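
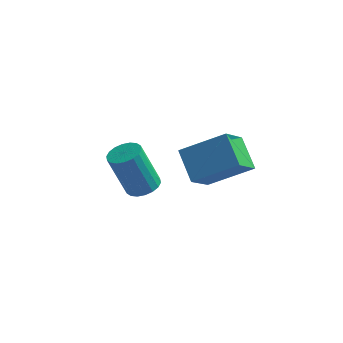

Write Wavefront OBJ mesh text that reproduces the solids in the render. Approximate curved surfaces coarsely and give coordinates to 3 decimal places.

v -1.541 1.452 -0.57
v -1.075 1.037 -0.425
v -1.714 0.913 1.275
v -2.179 1.328 1.13
v -0.958 1.289 -0.363
v -1.596 1.165 1.337
v -0.955 1.573 -0.341
v -1.594 1.449 1.359
v -1.069 1.833 -0.365
v -1.707 1.709 1.335
v -1.276 2.017 -0.429
v -1.915 1.894 1.27
v -1.536 2.09 -0.522
v -2.174 1.966 1.178
v -1.796 2.036 -0.623
v -2.435 1.913 1.076
v -2.006 1.867 -0.715
v -2.645 1.743 0.985
v -2.124 1.615 -0.777
v -2.762 1.491 0.923
v -2.126 1.331 -0.799
v -2.765 1.207 0.901
v -2.013 1.071 -0.775
v -2.651 0.947 0.925
v -1.805 0.886 -0.71
v -2.444 0.763 0.989
v -1.546 0.814 -0.618
v -2.184 0.69 1.082
v -1.285 0.867 -0.516
v -1.924 0.744 1.183
v 0.366 -0.734 3.477
v 1.814 -0.309 4.322
v 0.609 0.331 2.524
v 2.057 0.757 3.369
v 1.043 -1.557 2.731
v 2.491 -1.131 3.576
v 1.286 -0.491 1.778
v 2.734 -0.066 2.623
f 2 1 5
f 2 5 3
f 3 5 6
f 3 6 4
f 5 1 7
f 5 7 6
f 6 7 8
f 6 8 4
f 7 1 9
f 7 9 8
f 8 9 10
f 8 10 4
f 9 1 11
f 9 11 10
f 10 11 12
f 10 12 4
f 11 1 13
f 11 13 12
f 12 13 14
f 12 14 4
f 13 1 15
f 13 15 14
f 14 15 16
f 14 16 4
f 15 1 17
f 15 17 16
f 16 17 18
f 16 18 4
f 17 1 19
f 17 19 18
f 18 19 20
f 18 20 4
f 19 1 21
f 19 21 20
f 20 21 22
f 20 22 4
f 21 1 23
f 21 23 22
f 22 23 24
f 22 24 4
f 23 1 25
f 23 25 24
f 24 25 26
f 24 26 4
f 25 1 27
f 25 27 26
f 26 27 28
f 26 28 4
f 27 1 29
f 27 29 28
f 28 29 30
f 28 30 4
f 29 1 2
f 29 2 30
f 30 2 3
f 30 3 4
f 32 34 31
f 35 32 31
f 31 34 33
f 33 35 31
f 32 38 34
f 36 32 35
f 36 38 32
f 34 38 33
f 37 35 33
f 33 38 37
f 37 36 35
f 38 36 37



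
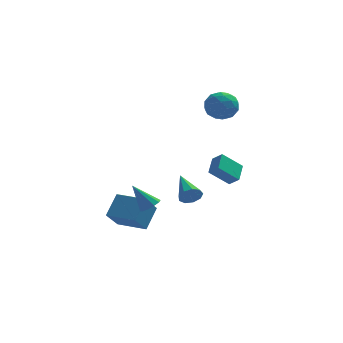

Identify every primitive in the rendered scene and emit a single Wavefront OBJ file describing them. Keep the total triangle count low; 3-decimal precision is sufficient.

v 1.831 3.836 4.686
v 2.288 4.163 3.772
v 1.752 2.217 4.068
v 2.209 2.544 3.154
v 2.78 2.524 4.061
v 2.829 3.525 4.444
v 1.211 2.855 3.396
v 1.26 3.856 3.779
v 1.905 3.556 2.975
v 2.874 3.352 3.386
v 1.166 3.028 4.454
v 2.135 2.824 4.865
v 2.067 4.142 4.283
v 1.973 2.238 3.557
v 2.309 2.227 4.09
v 2.577 2.419 3.553
v 2.384 3.767 4.678
v 2.653 3.959 4.141
v 2.942 2.996 4.311
v 1.387 2.421 3.699
v 1.656 2.613 3.162
v 1.463 3.961 4.287
v 1.731 4.153 3.75
v 1.098 3.384 3.529
v 2.11 3.977 3.278
v 2.063 3.025 2.914
v 1.477 3.208 3.057
v 1.506 3.797 3.281
v 2.679 3.857 3.519
v 2.633 2.905 3.156
v 2.968 2.894 3.689
v 2.997 3.482 3.914
v 2.454 3.501 3.051
v 1.407 3.475 4.684
v 1.361 2.523 4.321
v 1.043 2.898 3.926
v 1.072 3.486 4.151
v 1.977 3.355 4.926
v 1.93 2.403 4.562
v 2.534 2.583 4.559
v 2.563 3.172 4.783
v 1.586 2.879 4.789
v 0.284 2.9 -3.169
v 0.808 2.833 -2.637
v -0.284 4.78 -2.371
v 1.005 3.067 -3.048
v 0.865 3.223 -3.517
v 0.453 3.228 -3.822
v -0.038 3.08 -3.822
v -0.378 2.847 -3.516
v -0.408 2.639 -3.048
v -0.114 2.553 -2.637
v 0.366 2.63 -2.474
v -2.034 -2.978 -1.033
v -1.575 -3.244 -0.641
v -3.006 -2.642 0.333
v -1.492 -2.846 -0.681
v -1.617 -2.499 -0.855
v -1.901 -2.335 -1.097
v -2.236 -2.416 -1.315
v -2.494 -2.713 -1.425
v -2.577 -3.11 -1.386
v -2.452 -3.457 -1.212
v -2.168 -3.622 -0.97
v -1.833 -3.54 -0.752
v -4.505 -0.025 -3.228
v -3.915 1.04 -2.085
v -3.885 0.889 -4.4
v -3.295 1.954 -3.257
v -2.885 -1.014 -3.143
v -2.295 0.051 -2
v -2.265 -0.1 -4.315
v -1.675 0.965 -3.172
v 1.302 3.04 -1.321
v 1.566 4.217 -0.761
v 2.508 3.279 -2.391
v 2.772 4.456 -1.831
v 1.848 2.664 -0.789
v 2.112 3.841 -0.229
v 3.054 2.903 -1.859
v 3.318 4.08 -1.299
f 1 38 17
f 38 12 41
f 17 41 6
f 38 41 17
f 1 17 13
f 17 6 18
f 13 18 2
f 17 18 13
f 1 13 22
f 13 2 23
f 22 23 8
f 13 23 22
f 1 22 34
f 22 8 37
f 34 37 11
f 22 37 34
f 1 34 38
f 34 11 42
f 38 42 12
f 34 42 38
f 2 18 29
f 18 6 32
f 29 32 10
f 18 32 29
f 6 41 19
f 41 12 40
f 19 40 5
f 41 40 19
f 12 42 39
f 42 11 35
f 39 35 3
f 42 35 39
f 11 37 36
f 37 8 24
f 36 24 7
f 37 24 36
f 8 23 28
f 23 2 25
f 28 25 9
f 23 25 28
f 4 30 16
f 30 10 31
f 16 31 5
f 30 31 16
f 4 16 14
f 16 5 15
f 14 15 3
f 16 15 14
f 4 14 21
f 14 3 20
f 21 20 7
f 14 20 21
f 4 21 26
f 21 7 27
f 26 27 9
f 21 27 26
f 4 26 30
f 26 9 33
f 30 33 10
f 26 33 30
f 5 31 19
f 31 10 32
f 19 32 6
f 31 32 19
f 3 15 39
f 15 5 40
f 39 40 12
f 15 40 39
f 7 20 36
f 20 3 35
f 36 35 11
f 20 35 36
f 9 27 28
f 27 7 24
f 28 24 8
f 27 24 28
f 10 33 29
f 33 9 25
f 29 25 2
f 33 25 29
f 44 43 46
f 44 46 45
f 46 43 47
f 46 47 45
f 47 43 48
f 47 48 45
f 48 43 49
f 48 49 45
f 49 43 50
f 49 50 45
f 50 43 51
f 50 51 45
f 51 43 52
f 51 52 45
f 52 43 53
f 52 53 45
f 53 43 44
f 53 44 45
f 55 54 57
f 55 57 56
f 57 54 58
f 57 58 56
f 58 54 59
f 58 59 56
f 59 54 60
f 59 60 56
f 60 54 61
f 60 61 56
f 61 54 62
f 61 62 56
f 62 54 63
f 62 63 56
f 63 54 64
f 63 64 56
f 64 54 65
f 64 65 56
f 65 54 55
f 65 55 56
f 67 69 66
f 70 67 66
f 66 69 68
f 68 70 66
f 67 73 69
f 71 67 70
f 71 73 67
f 69 73 68
f 72 70 68
f 68 73 72
f 72 71 70
f 73 71 72
f 75 77 74
f 78 75 74
f 74 77 76
f 76 78 74
f 75 81 77
f 79 75 78
f 79 81 75
f 77 81 76
f 80 78 76
f 76 81 80
f 80 79 78
f 81 79 80



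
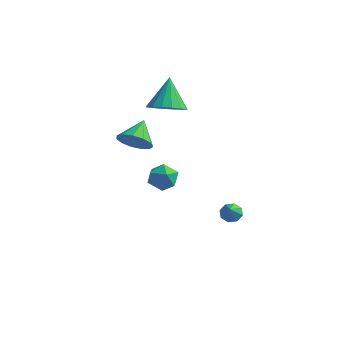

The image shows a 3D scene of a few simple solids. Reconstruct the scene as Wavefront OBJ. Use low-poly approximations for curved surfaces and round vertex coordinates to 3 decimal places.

v -2.532 3.818 -2.919
v -1.964 3.457 -3.584
v -2.936 2.403 -2.496
v -2.368 2.042 -3.161
v -1.996 2.478 -2.408
v -1.747 3.352 -2.669
v -3.153 2.508 -3.411
v -2.904 3.382 -3.672
v -2.348 2.647 -3.888
v -1.633 2.629 -3.268
v -3.267 3.231 -2.812
v -2.552 3.213 -2.192
v -2.1 2.698 2.589
v -1.456 2.025 3.176
v -2.48 3.782 4.251
v -1.127 2.4 3.006
v -1.02 2.842 2.742
v -1.161 3.251 2.442
v -1.517 3.534 2.176
v -2.007 3.625 2.005
v -2.518 3.503 1.968
v -2.933 3.197 2.073
v -3.157 2.777 2.296
v -3.14 2.338 2.587
v -2.884 1.982 2.878
v -2.449 1.789 3.103
v -1.933 1.805 3.21
v 2.028 1.95 -3.786
v 2.423 2.364 -3.547
v 2.272 1.25 -2.974
v 1.984 2.412 -3.374
v 1.57 2.189 -3.442
v 1.425 1.826 -3.712
v 1.633 1.536 -4.025
v 2.072 1.489 -4.198
v 2.486 1.712 -4.13
v 2.631 2.075 -3.86
v -1.056 -2.755 3.5
v -0.125 -2.81 3.73
v -1.184 -1.505 4.32
v -0.153 -2.516 3.277
v -0.467 -2.297 2.895
v -0.969 -2.224 2.705
v -1.497 -2.32 2.767
v -1.886 -2.553 3.062
v -2.011 -2.851 3.496
v -1.832 -3.118 3.932
v -1.407 -3.27 4.23
v -0.871 -3.258 4.297
v -0.393 -3.087 4.11
f 1 12 6
f 1 6 2
f 1 2 8
f 1 8 11
f 1 11 12
f 2 6 10
f 6 12 5
f 12 11 3
f 11 8 7
f 8 2 9
f 4 10 5
f 4 5 3
f 4 3 7
f 4 7 9
f 4 9 10
f 5 10 6
f 3 5 12
f 7 3 11
f 9 7 8
f 10 9 2
f 14 13 16
f 14 16 15
f 16 13 17
f 16 17 15
f 17 13 18
f 17 18 15
f 18 13 19
f 18 19 15
f 19 13 20
f 19 20 15
f 20 13 21
f 20 21 15
f 21 13 22
f 21 22 15
f 22 13 23
f 22 23 15
f 23 13 24
f 23 24 15
f 24 13 25
f 24 25 15
f 25 13 26
f 25 26 15
f 26 13 27
f 26 27 15
f 27 13 14
f 27 14 15
f 29 28 31
f 29 31 30
f 31 28 32
f 31 32 30
f 32 28 33
f 32 33 30
f 33 28 34
f 33 34 30
f 34 28 35
f 34 35 30
f 35 28 36
f 35 36 30
f 36 28 37
f 36 37 30
f 37 28 29
f 37 29 30
f 39 38 41
f 39 41 40
f 41 38 42
f 41 42 40
f 42 38 43
f 42 43 40
f 43 38 44
f 43 44 40
f 44 38 45
f 44 45 40
f 45 38 46
f 45 46 40
f 46 38 47
f 46 47 40
f 47 38 48
f 47 48 40
f 48 38 49
f 48 49 40
f 49 38 50
f 49 50 40
f 50 38 39
f 50 39 40



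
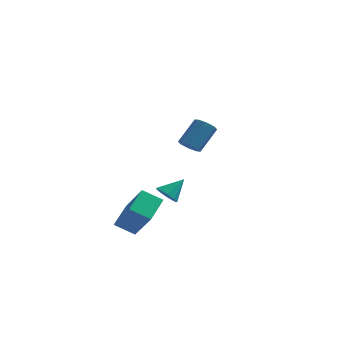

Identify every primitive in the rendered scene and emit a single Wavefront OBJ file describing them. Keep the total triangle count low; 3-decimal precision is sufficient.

v 3.332 -1.306 2.533
v 3.77 -1.567 2.534
v 4.227 -0.794 3.528
v 3.788 -0.534 3.527
v 3.779 -1.261 2.292
v 4.236 -0.488 3.287
v 3.526 -0.981 2.191
v 3.982 -0.208 3.186
v 3.159 -0.892 2.29
v 3.615 -0.119 3.285
v 2.893 -1.046 2.532
v 3.35 -0.273 3.526
v 2.884 -1.352 2.773
v 3.341 -0.579 3.768
v 3.138 -1.632 2.874
v 3.594 -0.859 3.869
v 3.505 -1.721 2.775
v 3.961 -0.948 3.77
v 0.973 3.206 -2.176
v 1.475 3.129 -2.496
v 1.567 3.854 -1.404
v 1.276 3.464 -2.625
v 0.936 3.678 -2.544
v 0.613 3.672 -2.291
v 0.459 3.447 -1.984
v 0.545 3.11 -1.767
v 0.832 2.817 -1.742
v 1.185 2.706 -1.92
v 1.439 2.829 -2.218
v 0.829 -1.358 -1.216
v 0.975 -0.15 -0.587
v -0.117 -0.556 -2.535
v 0.028 0.652 -1.905
v 1.692 -1.192 -1.735
v 1.837 0.016 -1.105
v 0.745 -0.39 -3.053
v 0.891 0.818 -2.424
f 2 1 5
f 2 5 3
f 3 5 6
f 3 6 4
f 5 1 7
f 5 7 6
f 6 7 8
f 6 8 4
f 7 1 9
f 7 9 8
f 8 9 10
f 8 10 4
f 9 1 11
f 9 11 10
f 10 11 12
f 10 12 4
f 11 1 13
f 11 13 12
f 12 13 14
f 12 14 4
f 13 1 15
f 13 15 14
f 14 15 16
f 14 16 4
f 15 1 17
f 15 17 16
f 16 17 18
f 16 18 4
f 17 1 2
f 17 2 18
f 18 2 3
f 18 3 4
f 20 19 22
f 20 22 21
f 22 19 23
f 22 23 21
f 23 19 24
f 23 24 21
f 24 19 25
f 24 25 21
f 25 19 26
f 25 26 21
f 26 19 27
f 26 27 21
f 27 19 28
f 27 28 21
f 28 19 29
f 28 29 21
f 29 19 20
f 29 20 21
f 31 33 30
f 34 31 30
f 30 33 32
f 32 34 30
f 31 37 33
f 35 31 34
f 35 37 31
f 33 37 32
f 36 34 32
f 32 37 36
f 36 35 34
f 37 35 36



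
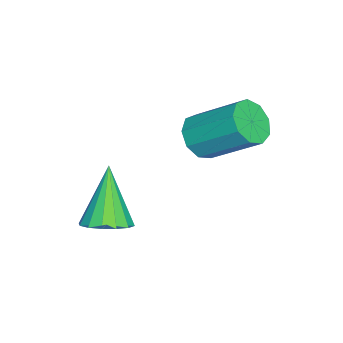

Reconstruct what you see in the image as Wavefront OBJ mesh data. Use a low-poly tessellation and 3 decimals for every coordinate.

v -0.02 -3.76 1.451
v 0.652 -3.685 1.898
v -1.12 -4.02 3.149
v 0.502 -3.295 1.86
v 0.213 -3.03 1.713
v -0.139 -2.96 1.496
v -0.459 -3.105 1.267
v -0.661 -3.425 1.087
v -0.691 -3.835 1.004
v -0.542 -4.225 1.042
v -0.252 -4.49 1.188
v 0.099 -4.56 1.406
v 0.419 -4.415 1.635
v 0.621 -4.095 1.815
v -3.068 -1.825 3.372
v -2.703 -1.409 2.78
v -2.487 0.161 4.017
v -2.852 -0.255 4.608
v -3.25 -1.321 2.764
v -3.034 0.249 4.001
v -3.712 -1.469 3.032
v -3.496 0.101 4.269
v -3.872 -1.784 3.46
v -3.656 -0.214 4.696
v -3.656 -2.117 3.846
v -3.44 -0.548 5.082
v -3.165 -2.314 4.01
v -2.949 -0.744 5.246
v -2.628 -2.282 3.875
v -2.413 -0.712 5.112
v -2.298 -2.036 3.505
v -2.082 -0.466 4.742
v -2.327 -1.691 3.073
v -2.111 -0.122 4.309
f 2 1 4
f 2 4 3
f 4 1 5
f 4 5 3
f 5 1 6
f 5 6 3
f 6 1 7
f 6 7 3
f 7 1 8
f 7 8 3
f 8 1 9
f 8 9 3
f 9 1 10
f 9 10 3
f 10 1 11
f 10 11 3
f 11 1 12
f 11 12 3
f 12 1 13
f 12 13 3
f 13 1 14
f 13 14 3
f 14 1 2
f 14 2 3
f 16 15 19
f 16 19 17
f 17 19 20
f 17 20 18
f 19 15 21
f 19 21 20
f 20 21 22
f 20 22 18
f 21 15 23
f 21 23 22
f 22 23 24
f 22 24 18
f 23 15 25
f 23 25 24
f 24 25 26
f 24 26 18
f 25 15 27
f 25 27 26
f 26 27 28
f 26 28 18
f 27 15 29
f 27 29 28
f 28 29 30
f 28 30 18
f 29 15 31
f 29 31 30
f 30 31 32
f 30 32 18
f 31 15 33
f 31 33 32
f 32 33 34
f 32 34 18
f 33 15 16
f 33 16 34
f 34 16 17
f 34 17 18



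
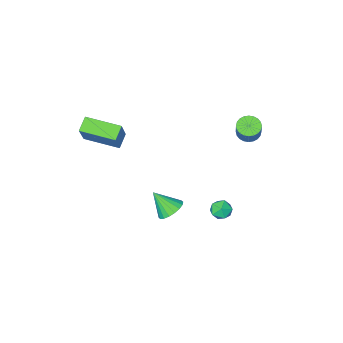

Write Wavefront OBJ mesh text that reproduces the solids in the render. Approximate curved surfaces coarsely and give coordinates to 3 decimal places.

v 1.089 1.058 -3.154
v 1.508 0.644 -3.666
v 1.651 0.282 -2.066
v 1.72 0.908 -3.587
v 1.807 1.201 -3.423
v 1.751 1.466 -3.206
v 1.565 1.65 -2.978
v 1.284 1.717 -2.785
v 0.964 1.653 -2.666
v 0.669 1.471 -2.643
v 0.457 1.208 -2.721
v 0.371 0.914 -2.885
v 0.426 0.649 -3.103
v 0.613 0.465 -3.33
v 0.894 0.399 -3.523
v 1.213 0.463 -3.643
v 4.124 -2.163 1.576
v 3.515 -2.58 2.074
v 2.941 -0.705 1.352
v 2.333 -1.123 1.85
v 4.827 -1.357 3.11
v 4.219 -1.775 3.608
v 3.645 0.1 2.886
v 3.036 -0.317 3.384
v -0.394 4.108 -1.953
v 0.117 4.389 -1.684
v -0.217 3.251 -1.396
v 0.294 3.532 -1.127
v -0.296 3.74 -0.988
v -0.406 4.27 -1.332
v 0.306 3.37 -1.748
v 0.196 3.9 -2.092
v 0.549 3.933 -1.558
v 0.177 4.161 -1.088
v -0.277 3.479 -1.992
v -0.649 3.707 -1.522
v -2.865 2.015 1.865
v -2.287 2.073 1.622
v -1.916 2.602 2.633
v -2.495 2.545 2.875
v -2.39 2.283 1.55
v -2.019 2.813 2.561
v -2.566 2.453 1.525
v -2.195 2.983 2.536
v -2.788 2.557 1.552
v -2.417 3.086 2.563
v -3.021 2.578 1.627
v -2.65 3.107 2.638
v -3.23 2.513 1.738
v -2.86 3.042 2.749
v -3.385 2.372 1.868
v -3.014 2.902 2.879
v -3.46 2.177 1.998
v -3.089 2.707 3.008
v -3.444 1.958 2.107
v -3.073 2.487 3.118
v -3.341 1.747 2.179
v -2.97 2.277 3.19
v -3.165 1.577 2.204
v -2.794 2.107 3.215
v -2.943 1.474 2.177
v -2.572 2.003 3.188
v -2.71 1.453 2.102
v -2.339 1.982 3.113
v -2.5 1.518 1.991
v -2.13 2.047 3.002
v -2.346 1.658 1.861
v -1.975 2.188 2.872
v -2.271 1.853 1.732
v -1.9 2.383 2.742
f 2 1 4
f 2 4 3
f 4 1 5
f 4 5 3
f 5 1 6
f 5 6 3
f 6 1 7
f 6 7 3
f 7 1 8
f 7 8 3
f 8 1 9
f 8 9 3
f 9 1 10
f 9 10 3
f 10 1 11
f 10 11 3
f 11 1 12
f 11 12 3
f 12 1 13
f 12 13 3
f 13 1 14
f 13 14 3
f 14 1 15
f 14 15 3
f 15 1 16
f 15 16 3
f 16 1 2
f 16 2 3
f 18 20 17
f 21 18 17
f 17 20 19
f 19 21 17
f 18 24 20
f 22 18 21
f 22 24 18
f 20 24 19
f 23 21 19
f 19 24 23
f 23 22 21
f 24 22 23
f 25 36 30
f 25 30 26
f 25 26 32
f 25 32 35
f 25 35 36
f 26 30 34
f 30 36 29
f 36 35 27
f 35 32 31
f 32 26 33
f 28 34 29
f 28 29 27
f 28 27 31
f 28 31 33
f 28 33 34
f 29 34 30
f 27 29 36
f 31 27 35
f 33 31 32
f 34 33 26
f 38 37 41
f 38 41 39
f 39 41 42
f 39 42 40
f 41 37 43
f 41 43 42
f 42 43 44
f 42 44 40
f 43 37 45
f 43 45 44
f 44 45 46
f 44 46 40
f 45 37 47
f 45 47 46
f 46 47 48
f 46 48 40
f 47 37 49
f 47 49 48
f 48 49 50
f 48 50 40
f 49 37 51
f 49 51 50
f 50 51 52
f 50 52 40
f 51 37 53
f 51 53 52
f 52 53 54
f 52 54 40
f 53 37 55
f 53 55 54
f 54 55 56
f 54 56 40
f 55 37 57
f 55 57 56
f 56 57 58
f 56 58 40
f 57 37 59
f 57 59 58
f 58 59 60
f 58 60 40
f 59 37 61
f 59 61 60
f 60 61 62
f 60 62 40
f 61 37 63
f 61 63 62
f 62 63 64
f 62 64 40
f 63 37 65
f 63 65 64
f 64 65 66
f 64 66 40
f 65 37 67
f 65 67 66
f 66 67 68
f 66 68 40
f 67 37 69
f 67 69 68
f 68 69 70
f 68 70 40
f 69 37 38
f 69 38 70
f 70 38 39
f 70 39 40



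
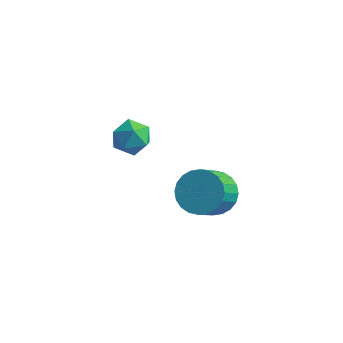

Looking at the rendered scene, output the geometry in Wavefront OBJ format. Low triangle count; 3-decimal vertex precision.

v 0.215 0.918 -1.802
v 0.869 1.273 -1.412
v 0.799 0.278 -0.388
v 0.145 -0.078 -0.778
v 0.617 1.433 -1.274
v 0.548 0.437 -0.25
v 0.305 1.514 -1.217
v 0.235 0.518 -0.193
v -0.021 1.504 -1.248
v -0.091 0.508 -0.224
v -0.311 1.405 -1.364
v -0.381 0.409 -0.34
v -0.521 1.232 -1.547
v -0.591 0.236 -0.523
v -0.619 1.011 -1.768
v -0.689 0.015 -0.744
v -0.59 0.776 -1.995
v -0.66 -0.22 -0.971
v -0.439 0.562 -2.192
v -0.509 -0.433 -1.168
v -0.188 0.403 -2.33
v -0.257 -0.593 -1.306
v 0.125 0.322 -2.387
v 0.055 -0.674 -1.363
v 0.451 0.332 -2.356
v 0.381 -0.664 -1.332
v 0.741 0.431 -2.24
v 0.671 -0.565 -1.216
v 0.951 0.604 -2.057
v 0.881 -0.392 -1.033
v 1.049 0.825 -1.836
v 0.979 -0.171 -0.812
v 1.02 1.06 -1.609
v 0.95 0.064 -0.585
v -1.807 -0.441 2.228
v -1.302 -0.698 2.646
v -2.138 -1.502 1.974
v -1.633 -1.759 2.392
v -2.183 -1.421 2.673
v -1.978 -0.765 2.83
v -1.462 -1.435 1.79
v -1.257 -0.779 1.947
v -1.088 -1.313 2.375
v -1.534 -1.304 2.92
v -1.906 -0.896 1.7
v -2.352 -0.887 2.245
f 2 1 5
f 2 5 3
f 3 5 6
f 3 6 4
f 5 1 7
f 5 7 6
f 6 7 8
f 6 8 4
f 7 1 9
f 7 9 8
f 8 9 10
f 8 10 4
f 9 1 11
f 9 11 10
f 10 11 12
f 10 12 4
f 11 1 13
f 11 13 12
f 12 13 14
f 12 14 4
f 13 1 15
f 13 15 14
f 14 15 16
f 14 16 4
f 15 1 17
f 15 17 16
f 16 17 18
f 16 18 4
f 17 1 19
f 17 19 18
f 18 19 20
f 18 20 4
f 19 1 21
f 19 21 20
f 20 21 22
f 20 22 4
f 21 1 23
f 21 23 22
f 22 23 24
f 22 24 4
f 23 1 25
f 23 25 24
f 24 25 26
f 24 26 4
f 25 1 27
f 25 27 26
f 26 27 28
f 26 28 4
f 27 1 29
f 27 29 28
f 28 29 30
f 28 30 4
f 29 1 31
f 29 31 30
f 30 31 32
f 30 32 4
f 31 1 33
f 31 33 32
f 32 33 34
f 32 34 4
f 33 1 2
f 33 2 34
f 34 2 3
f 34 3 4
f 35 46 40
f 35 40 36
f 35 36 42
f 35 42 45
f 35 45 46
f 36 40 44
f 40 46 39
f 46 45 37
f 45 42 41
f 42 36 43
f 38 44 39
f 38 39 37
f 38 37 41
f 38 41 43
f 38 43 44
f 39 44 40
f 37 39 46
f 41 37 45
f 43 41 42
f 44 43 36



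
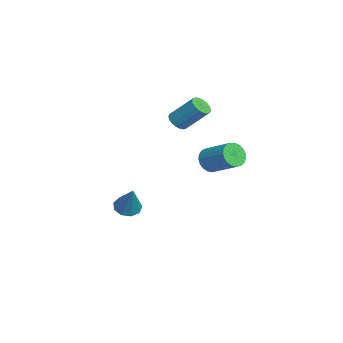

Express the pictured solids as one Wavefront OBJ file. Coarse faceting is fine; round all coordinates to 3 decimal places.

v 2.386 2.233 0.646
v 2.985 1.844 0.386
v 4.073 2.938 1.253
v 3.474 3.327 1.514
v 2.945 2.062 0.161
v 4.033 3.156 1.028
v 2.809 2.31 0.019
v 3.897 3.404 0.887
v 2.599 2.544 -0.013
v 3.687 3.638 0.854
v 2.353 2.725 0.068
v 3.441 3.819 0.935
v 2.112 2.82 0.249
v 3.2 3.914 1.116
v 1.919 2.814 0.499
v 3.007 3.908 1.366
v 1.806 2.708 0.775
v 2.894 3.802 1.642
v 1.794 2.519 1.028
v 2.882 3.613 1.895
v 1.884 2.281 1.215
v 2.972 3.375 2.083
v 2.061 2.035 1.304
v 3.149 3.129 2.171
v 2.294 1.823 1.279
v 3.382 2.917 2.147
v 2.543 1.681 1.145
v 3.631 2.775 2.012
v 2.765 1.636 0.925
v 3.853 2.73 1.792
v 2.921 1.693 0.656
v 4.009 2.787 1.523
v -3.802 1.091 0.615
v -3.224 1.163 0.326
v -2.7 2.362 1.677
v -3.278 2.289 1.965
v -3.384 1.371 0.204
v -2.86 2.57 1.554
v -3.626 1.523 0.163
v -3.103 2.722 1.513
v -3.903 1.59 0.211
v -3.38 2.789 1.561
v -4.161 1.557 0.34
v -3.637 2.756 1.69
v -4.347 1.433 0.523
v -3.823 2.631 1.873
v -4.425 1.24 0.724
v -3.901 2.439 2.074
v -4.38 1.018 0.903
v -3.856 2.217 2.254
v -4.22 0.81 1.026
v -3.696 2.009 2.376
v -3.977 0.658 1.067
v -3.454 1.857 2.417
v -3.7 0.591 1.019
v -3.177 1.79 2.369
v -3.443 0.624 0.89
v -2.919 1.823 2.24
v -3.257 0.749 0.707
v -2.733 1.947 2.057
v -3.179 0.941 0.506
v -2.655 2.14 1.856
v -0.665 -1.712 -4.025
v -0.043 -1.562 -4.435
v 0.365 -1.468 -2.375
v -0.302 -1.122 -4.338
v -0.731 -0.958 -4.095
v -1.129 -1.146 -3.819
v -1.31 -1.6 -3.639
v -1.189 -2.105 -3.64
v -0.822 -2.427 -3.821
v -0.382 -2.414 -4.098
v -0.074 -2.072 -4.34
f 2 1 5
f 2 5 3
f 3 5 6
f 3 6 4
f 5 1 7
f 5 7 6
f 6 7 8
f 6 8 4
f 7 1 9
f 7 9 8
f 8 9 10
f 8 10 4
f 9 1 11
f 9 11 10
f 10 11 12
f 10 12 4
f 11 1 13
f 11 13 12
f 12 13 14
f 12 14 4
f 13 1 15
f 13 15 14
f 14 15 16
f 14 16 4
f 15 1 17
f 15 17 16
f 16 17 18
f 16 18 4
f 17 1 19
f 17 19 18
f 18 19 20
f 18 20 4
f 19 1 21
f 19 21 20
f 20 21 22
f 20 22 4
f 21 1 23
f 21 23 22
f 22 23 24
f 22 24 4
f 23 1 25
f 23 25 24
f 24 25 26
f 24 26 4
f 25 1 27
f 25 27 26
f 26 27 28
f 26 28 4
f 27 1 29
f 27 29 28
f 28 29 30
f 28 30 4
f 29 1 31
f 29 31 30
f 30 31 32
f 30 32 4
f 31 1 2
f 31 2 32
f 32 2 3
f 32 3 4
f 34 33 37
f 34 37 35
f 35 37 38
f 35 38 36
f 37 33 39
f 37 39 38
f 38 39 40
f 38 40 36
f 39 33 41
f 39 41 40
f 40 41 42
f 40 42 36
f 41 33 43
f 41 43 42
f 42 43 44
f 42 44 36
f 43 33 45
f 43 45 44
f 44 45 46
f 44 46 36
f 45 33 47
f 45 47 46
f 46 47 48
f 46 48 36
f 47 33 49
f 47 49 48
f 48 49 50
f 48 50 36
f 49 33 51
f 49 51 50
f 50 51 52
f 50 52 36
f 51 33 53
f 51 53 52
f 52 53 54
f 52 54 36
f 53 33 55
f 53 55 54
f 54 55 56
f 54 56 36
f 55 33 57
f 55 57 56
f 56 57 58
f 56 58 36
f 57 33 59
f 57 59 58
f 58 59 60
f 58 60 36
f 59 33 61
f 59 61 60
f 60 61 62
f 60 62 36
f 61 33 34
f 61 34 62
f 62 34 35
f 62 35 36
f 64 63 66
f 64 66 65
f 66 63 67
f 66 67 65
f 67 63 68
f 67 68 65
f 68 63 69
f 68 69 65
f 69 63 70
f 69 70 65
f 70 63 71
f 70 71 65
f 71 63 72
f 71 72 65
f 72 63 73
f 72 73 65
f 73 63 64
f 73 64 65



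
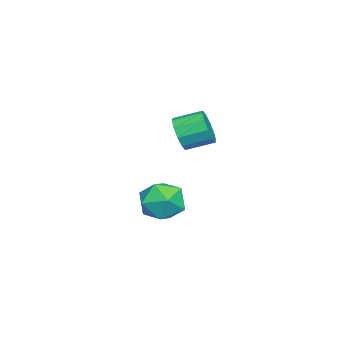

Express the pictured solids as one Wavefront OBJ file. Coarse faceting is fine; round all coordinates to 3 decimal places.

v -3.039 0.345 -2.839
v -2.353 -0.219 -2.066
v -4.107 -1.221 -3.034
v -3.421 -1.785 -2.261
v -4.121 -0.91 -1.898
v -3.461 0.058 -1.778
v -2.999 -1.498 -3.322
v -2.339 -0.53 -3.202
v -2.328 -1.358 -2.365
v -3.021 -0.995 -1.485
v -3.439 -0.445 -3.615
v -4.132 -0.082 -2.735
v -1.776 0.439 2.115
v -1.446 0.796 1.382
v -1.773 1.979 1.811
v -2.104 1.621 2.545
v -1.971 0.683 1.293
v -2.298 1.866 1.722
v -2.421 0.477 1.518
v -2.748 1.66 1.947
v -2.625 0.256 1.971
v -2.952 1.439 2.4
v -2.505 0.105 2.479
v -2.832 1.288 2.908
v -2.107 0.081 2.849
v -2.434 1.264 3.278
v -1.582 0.194 2.938
v -1.909 1.377 3.367
v -1.132 0.4 2.713
v -1.459 1.583 3.142
v -0.928 0.621 2.26
v -1.255 1.804 2.689
v -1.048 0.772 1.752
v -1.375 1.955 2.181
f 1 12 6
f 1 6 2
f 1 2 8
f 1 8 11
f 1 11 12
f 2 6 10
f 6 12 5
f 12 11 3
f 11 8 7
f 8 2 9
f 4 10 5
f 4 5 3
f 4 3 7
f 4 7 9
f 4 9 10
f 5 10 6
f 3 5 12
f 7 3 11
f 9 7 8
f 10 9 2
f 14 13 17
f 14 17 15
f 15 17 18
f 15 18 16
f 17 13 19
f 17 19 18
f 18 19 20
f 18 20 16
f 19 13 21
f 19 21 20
f 20 21 22
f 20 22 16
f 21 13 23
f 21 23 22
f 22 23 24
f 22 24 16
f 23 13 25
f 23 25 24
f 24 25 26
f 24 26 16
f 25 13 27
f 25 27 26
f 26 27 28
f 26 28 16
f 27 13 29
f 27 29 28
f 28 29 30
f 28 30 16
f 29 13 31
f 29 31 30
f 30 31 32
f 30 32 16
f 31 13 33
f 31 33 32
f 32 33 34
f 32 34 16
f 33 13 14
f 33 14 34
f 34 14 15
f 34 15 16



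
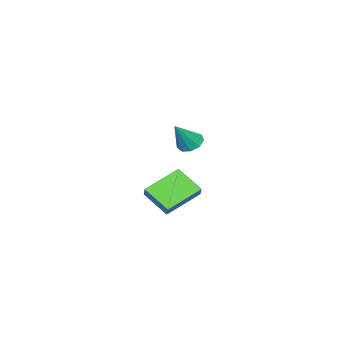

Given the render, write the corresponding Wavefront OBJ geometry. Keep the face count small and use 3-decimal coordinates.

v -1.977 -2.178 -2.848
v -1.403 -1.739 -2.215
v -1.894 -0.778 -3.894
v -1.32 -0.339 -3.262
v -0.24 -3.021 -3.838
v 0.334 -2.582 -3.206
v -0.157 -1.621 -4.885
v 0.417 -1.182 -4.252
v 3.441 2.03 1.81
v 3.967 1.929 1.376
v 4.439 1.83 3.07
v 3.929 2.388 1.48
v 3.663 2.679 1.737
v 3.292 2.667 2.029
v 2.991 2.357 2.219
v 2.9 1.894 2.217
v 3.062 1.494 2.025
v 3.402 1.346 1.732
v 3.759 1.517 1.476
f 2 4 1
f 5 2 1
f 1 4 3
f 3 5 1
f 2 8 4
f 6 2 5
f 6 8 2
f 4 8 3
f 7 5 3
f 3 8 7
f 7 6 5
f 8 6 7
f 10 9 12
f 10 12 11
f 12 9 13
f 12 13 11
f 13 9 14
f 13 14 11
f 14 9 15
f 14 15 11
f 15 9 16
f 15 16 11
f 16 9 17
f 16 17 11
f 17 9 18
f 17 18 11
f 18 9 19
f 18 19 11
f 19 9 10
f 19 10 11



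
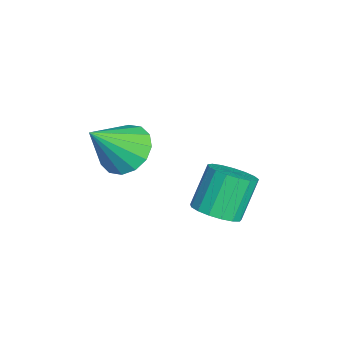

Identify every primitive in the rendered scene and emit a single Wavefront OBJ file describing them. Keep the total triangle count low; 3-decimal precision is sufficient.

v -0.325 -3.415 3.334
v 0.077 -3.771 2.854
v 0.225 -4.185 4.366
v 0.287 -3.481 2.959
v 0.332 -3.173 3.165
v 0.202 -2.93 3.415
v -0.07 -2.817 3.644
v -0.41 -2.864 3.79
v -0.727 -3.059 3.814
v -0.936 -3.349 3.709
v -0.981 -3.657 3.503
v -0.851 -3.9 3.253
v -0.58 -4.013 3.024
v -0.24 -3.966 2.878
v -0.4 -1.362 1.008
v 0.103 -1.533 1.347
v -0.437 -1.128 2.351
v -0.94 -0.958 2.012
v 0.164 -1.249 1.265
v -0.376 -0.844 2.269
v 0.095 -0.991 1.124
v -0.445 -0.586 2.129
v -0.087 -0.818 0.957
v -0.627 -0.413 1.961
v -0.34 -0.77 0.801
v -0.88 -0.365 1.806
v -0.608 -0.858 0.693
v -1.148 -0.453 1.697
v -0.828 -1.061 0.657
v -1.367 -0.656 1.661
v -0.95 -1.333 0.701
v -1.489 -0.929 1.705
v -0.946 -1.612 0.815
v -1.485 -1.207 1.82
v -0.817 -1.834 0.974
v -1.356 -1.429 1.978
v -0.592 -1.948 1.14
v -1.132 -1.543 2.145
v -0.324 -1.927 1.276
v -0.864 -1.522 2.281
v -0.073 -1.777 1.351
v -0.613 -1.373 2.355
f 2 1 4
f 2 4 3
f 4 1 5
f 4 5 3
f 5 1 6
f 5 6 3
f 6 1 7
f 6 7 3
f 7 1 8
f 7 8 3
f 8 1 9
f 8 9 3
f 9 1 10
f 9 10 3
f 10 1 11
f 10 11 3
f 11 1 12
f 11 12 3
f 12 1 13
f 12 13 3
f 13 1 14
f 13 14 3
f 14 1 2
f 14 2 3
f 16 15 19
f 16 19 17
f 17 19 20
f 17 20 18
f 19 15 21
f 19 21 20
f 20 21 22
f 20 22 18
f 21 15 23
f 21 23 22
f 22 23 24
f 22 24 18
f 23 15 25
f 23 25 24
f 24 25 26
f 24 26 18
f 25 15 27
f 25 27 26
f 26 27 28
f 26 28 18
f 27 15 29
f 27 29 28
f 28 29 30
f 28 30 18
f 29 15 31
f 29 31 30
f 30 31 32
f 30 32 18
f 31 15 33
f 31 33 32
f 32 33 34
f 32 34 18
f 33 15 35
f 33 35 34
f 34 35 36
f 34 36 18
f 35 15 37
f 35 37 36
f 36 37 38
f 36 38 18
f 37 15 39
f 37 39 38
f 38 39 40
f 38 40 18
f 39 15 41
f 39 41 40
f 40 41 42
f 40 42 18
f 41 15 16
f 41 16 42
f 42 16 17
f 42 17 18



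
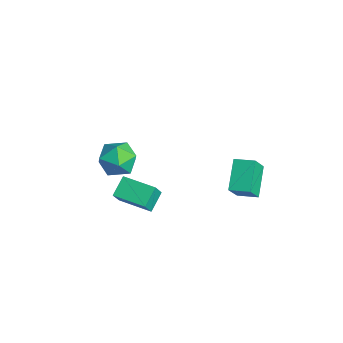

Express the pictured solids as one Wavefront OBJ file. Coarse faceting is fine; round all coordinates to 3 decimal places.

v 1.741 1.092 -3.359
v 2.205 0.445 -2.219
v 0.553 1.85 -2.444
v 1.017 1.204 -1.305
v 2.383 1.876 -3.175
v 2.847 1.23 -2.036
v 1.195 2.635 -2.261
v 1.659 1.988 -1.121
v -3.014 -2.437 -2.456
v -2.528 -2.215 -3.374
v -2.412 -4.045 -2.526
v -1.926 -3.823 -3.444
v -1.582 -3.383 -2.541
v -1.954 -2.389 -2.498
v -2.986 -3.871 -3.402
v -3.358 -2.877 -3.359
v -2.511 -3.101 -3.959
v -1.643 -2.8 -3.427
v -3.297 -3.46 -2.473
v -2.429 -3.159 -1.941
v 1.672 -4.574 -1.501
v 1.093 -3.864 -0.93
v 2.916 -3.536 -1.529
v 2.336 -2.826 -0.958
v 2.044 -4.994 -0.602
v 1.464 -4.284 -0.031
v 3.287 -3.956 -0.63
v 2.708 -3.246 -0.059
f 2 4 1
f 5 2 1
f 1 4 3
f 3 5 1
f 2 8 4
f 6 2 5
f 6 8 2
f 4 8 3
f 7 5 3
f 3 8 7
f 7 6 5
f 8 6 7
f 9 20 14
f 9 14 10
f 9 10 16
f 9 16 19
f 9 19 20
f 10 14 18
f 14 20 13
f 20 19 11
f 19 16 15
f 16 10 17
f 12 18 13
f 12 13 11
f 12 11 15
f 12 15 17
f 12 17 18
f 13 18 14
f 11 13 20
f 15 11 19
f 17 15 16
f 18 17 10
f 22 24 21
f 25 22 21
f 21 24 23
f 23 25 21
f 22 28 24
f 26 22 25
f 26 28 22
f 24 28 23
f 27 25 23
f 23 28 27
f 27 26 25
f 28 26 27



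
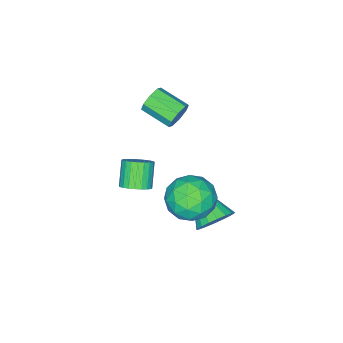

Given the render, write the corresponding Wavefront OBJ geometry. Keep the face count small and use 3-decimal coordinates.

v 2.731 2.947 2.543
v 3.205 2.751 1.662
v 3.335 1.549 3.178
v 3.809 1.353 2.297
v 4.122 2.126 2.883
v 3.749 2.991 2.491
v 2.791 1.309 2.349
v 2.418 2.174 1.957
v 3.242 1.739 1.542
v 4.065 2.244 1.872
v 2.475 2.056 2.968
v 3.298 2.561 3.298
v 2.915 2.972 2.047
v 3.625 1.328 2.793
v 3.809 1.783 3.138
v 4.087 1.668 2.62
v 3.235 3.113 2.534
v 3.513 2.997 2.016
v 4.052 2.63 2.734
v 3.027 1.303 2.824
v 3.305 1.187 2.306
v 2.453 2.632 2.22
v 2.731 2.517 1.702
v 2.488 1.67 2.106
v 3.215 2.262 1.458
v 3.57 1.44 1.831
v 2.972 1.414 1.862
v 2.753 1.922 1.632
v 3.699 2.559 1.652
v 4.054 1.737 2.025
v 4.238 2.191 2.37
v 4.018 2.699 2.139
v 3.721 1.964 1.582
v 2.486 2.563 2.815
v 2.841 1.741 3.188
v 2.522 1.601 2.701
v 2.302 2.109 2.47
v 2.97 2.86 3.009
v 3.325 2.038 3.382
v 3.787 2.378 3.208
v 3.568 2.886 2.978
v 2.819 2.336 3.258
v -0.816 -1.7 1.517
v -0.54 -1.518 2.054
v -0.428 -2.817 2.439
v -0.704 -3 1.903
v -1.02 -1.547 2.093
v -0.908 -2.847 2.479
v -1.38 -1.666 1.796
v -1.268 -2.966 2.181
v -1.41 -1.805 1.335
v -1.298 -3.105 1.72
v -1.092 -1.883 0.981
v -0.98 -3.182 1.366
v -0.612 -1.853 0.941
v -0.5 -3.153 1.327
v -0.252 -1.734 1.239
v -0.14 -3.034 1.624
v -0.222 -1.595 1.7
v -0.11 -2.895 2.085
v 1.888 2.244 -0.287
v 2.64 2.166 0.002
v 1.332 0.636 0.727
v 2.481 2.376 0.248
v 2.205 2.56 0.389
v 1.865 2.681 0.395
v 1.53 2.716 0.266
v 1.266 2.657 0.028
v 1.125 2.516 -0.272
v 1.135 2.322 -0.576
v 1.294 2.112 -0.822
v 1.571 1.928 -0.962
v 1.91 1.807 -0.968
v 2.245 1.772 -0.839
v 2.509 1.831 -0.601
v 2.65 1.972 -0.301
v 3.544 -0.224 1.618
v 4.009 -0.571 1.806
v 3.361 -0.983 2.65
v 2.896 -0.636 2.462
v 4.046 -0.372 1.931
v 3.398 -0.784 2.775
v 4.006 -0.151 2.009
v 3.359 -0.562 2.853
v 3.896 0.059 2.027
v 3.249 -0.352 2.871
v 3.733 0.226 1.983
v 3.085 -0.185 2.827
v 3.54 0.325 1.884
v 2.893 -0.086 2.727
v 3.348 0.34 1.744
v 2.701 -0.071 2.587
v 3.186 0.269 1.584
v 2.539 -0.143 2.428
v 3.079 0.123 1.43
v 2.431 -0.289 2.274
v 3.042 -0.076 1.305
v 2.394 -0.488 2.149
v 3.081 -0.298 1.227
v 2.434 -0.709 2.071
v 3.191 -0.508 1.209
v 2.544 -0.919 2.053
v 3.355 -0.675 1.253
v 2.707 -1.086 2.097
v 3.547 -0.774 1.353
v 2.9 -1.185 2.196
v 3.739 -0.789 1.493
v 3.092 -1.2 2.336
v 3.901 -0.717 1.652
v 3.254 -1.129 2.496
f 1 38 17
f 38 12 41
f 17 41 6
f 38 41 17
f 1 17 13
f 17 6 18
f 13 18 2
f 17 18 13
f 1 13 22
f 13 2 23
f 22 23 8
f 13 23 22
f 1 22 34
f 22 8 37
f 34 37 11
f 22 37 34
f 1 34 38
f 34 11 42
f 38 42 12
f 34 42 38
f 2 18 29
f 18 6 32
f 29 32 10
f 18 32 29
f 6 41 19
f 41 12 40
f 19 40 5
f 41 40 19
f 12 42 39
f 42 11 35
f 39 35 3
f 42 35 39
f 11 37 36
f 37 8 24
f 36 24 7
f 37 24 36
f 8 23 28
f 23 2 25
f 28 25 9
f 23 25 28
f 4 30 16
f 30 10 31
f 16 31 5
f 30 31 16
f 4 16 14
f 16 5 15
f 14 15 3
f 16 15 14
f 4 14 21
f 14 3 20
f 21 20 7
f 14 20 21
f 4 21 26
f 21 7 27
f 26 27 9
f 21 27 26
f 4 26 30
f 26 9 33
f 30 33 10
f 26 33 30
f 5 31 19
f 31 10 32
f 19 32 6
f 31 32 19
f 3 15 39
f 15 5 40
f 39 40 12
f 15 40 39
f 7 20 36
f 20 3 35
f 36 35 11
f 20 35 36
f 9 27 28
f 27 7 24
f 28 24 8
f 27 24 28
f 10 33 29
f 33 9 25
f 29 25 2
f 33 25 29
f 44 43 47
f 44 47 45
f 45 47 48
f 45 48 46
f 47 43 49
f 47 49 48
f 48 49 50
f 48 50 46
f 49 43 51
f 49 51 50
f 50 51 52
f 50 52 46
f 51 43 53
f 51 53 52
f 52 53 54
f 52 54 46
f 53 43 55
f 53 55 54
f 54 55 56
f 54 56 46
f 55 43 57
f 55 57 56
f 56 57 58
f 56 58 46
f 57 43 59
f 57 59 58
f 58 59 60
f 58 60 46
f 59 43 44
f 59 44 60
f 60 44 45
f 60 45 46
f 62 61 64
f 62 64 63
f 64 61 65
f 64 65 63
f 65 61 66
f 65 66 63
f 66 61 67
f 66 67 63
f 67 61 68
f 67 68 63
f 68 61 69
f 68 69 63
f 69 61 70
f 69 70 63
f 70 61 71
f 70 71 63
f 71 61 72
f 71 72 63
f 72 61 73
f 72 73 63
f 73 61 74
f 73 74 63
f 74 61 75
f 74 75 63
f 75 61 76
f 75 76 63
f 76 61 62
f 76 62 63
f 78 77 81
f 78 81 79
f 79 81 82
f 79 82 80
f 81 77 83
f 81 83 82
f 82 83 84
f 82 84 80
f 83 77 85
f 83 85 84
f 84 85 86
f 84 86 80
f 85 77 87
f 85 87 86
f 86 87 88
f 86 88 80
f 87 77 89
f 87 89 88
f 88 89 90
f 88 90 80
f 89 77 91
f 89 91 90
f 90 91 92
f 90 92 80
f 91 77 93
f 91 93 92
f 92 93 94
f 92 94 80
f 93 77 95
f 93 95 94
f 94 95 96
f 94 96 80
f 95 77 97
f 95 97 96
f 96 97 98
f 96 98 80
f 97 77 99
f 97 99 98
f 98 99 100
f 98 100 80
f 99 77 101
f 99 101 100
f 100 101 102
f 100 102 80
f 101 77 103
f 101 103 102
f 102 103 104
f 102 104 80
f 103 77 105
f 103 105 104
f 104 105 106
f 104 106 80
f 105 77 107
f 105 107 106
f 106 107 108
f 106 108 80
f 107 77 109
f 107 109 108
f 108 109 110
f 108 110 80
f 109 77 78
f 109 78 110
f 110 78 79
f 110 79 80



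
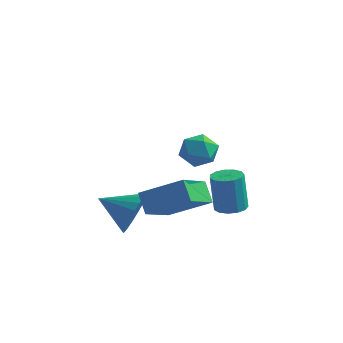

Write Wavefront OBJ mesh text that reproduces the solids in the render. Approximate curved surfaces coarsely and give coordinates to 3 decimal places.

v 1.199 -2.588 0.543
v 2.851 -2.159 1.465
v 1.312 -0.91 -0.443
v 2.964 -0.48 0.479
v 1.736 -3.06 -0.199
v 3.388 -2.63 0.723
v 1.849 -1.381 -1.185
v 3.501 -0.952 -0.263
v 3.807 -2.505 4.311
v 4.507 -2.64 3.952
v 3.233 -3.34 3.508
v 3.933 -3.475 3.149
v 3.813 -3.729 3.897
v 4.167 -3.213 4.393
v 3.573 -2.767 3.067
v 3.927 -2.251 3.563
v 4.363 -2.802 3.183
v 4.511 -3.397 3.695
v 3.229 -2.583 3.765
v 3.377 -3.178 4.277
v 0.803 -2.061 -0.97
v 1.191 -2.469 -0.095
v -0.663 -2.299 -0.43
v 1.164 -2.076 0.005
v 1.083 -1.682 -0.043
v 0.958 -1.345 -0.232
v 0.81 -1.117 -0.533
v 0.661 -1.033 -0.901
v 0.534 -1.105 -1.279
v 0.447 -1.323 -1.611
v 0.415 -1.653 -1.844
v 0.442 -2.046 -1.945
v 0.523 -2.44 -1.897
v 0.648 -2.777 -1.708
v 0.795 -3.005 -1.406
v 0.945 -3.089 -1.038
v 1.072 -3.017 -0.66
v 1.159 -2.799 -0.329
v 3.278 1.246 -1.841
v 3.653 1.812 -1.818
v 3.418 1.901 -0.117
v 3.042 1.334 -0.139
v 3.291 1.925 -1.874
v 3.056 2.013 -0.173
v 2.925 1.822 -1.92
v 2.69 1.911 -0.218
v 2.671 1.536 -1.94
v 2.435 1.625 -0.238
v 2.609 1.158 -1.929
v 2.374 1.247 -0.227
v 2.76 0.808 -1.89
v 2.524 0.897 -0.188
v 3.075 0.597 -1.835
v 2.839 0.685 -0.133
v 3.454 0.592 -1.782
v 3.219 0.68 -0.081
v 3.778 0.794 -1.748
v 3.542 0.883 -0.047
v 3.942 1.14 -1.743
v 3.707 1.229 -0.042
v 3.896 1.519 -1.77
v 3.661 1.608 -0.068
f 2 4 1
f 5 2 1
f 1 4 3
f 3 5 1
f 2 8 4
f 6 2 5
f 6 8 2
f 4 8 3
f 7 5 3
f 3 8 7
f 7 6 5
f 8 6 7
f 9 20 14
f 9 14 10
f 9 10 16
f 9 16 19
f 9 19 20
f 10 14 18
f 14 20 13
f 20 19 11
f 19 16 15
f 16 10 17
f 12 18 13
f 12 13 11
f 12 11 15
f 12 15 17
f 12 17 18
f 13 18 14
f 11 13 20
f 15 11 19
f 17 15 16
f 18 17 10
f 22 21 24
f 22 24 23
f 24 21 25
f 24 25 23
f 25 21 26
f 25 26 23
f 26 21 27
f 26 27 23
f 27 21 28
f 27 28 23
f 28 21 29
f 28 29 23
f 29 21 30
f 29 30 23
f 30 21 31
f 30 31 23
f 31 21 32
f 31 32 23
f 32 21 33
f 32 33 23
f 33 21 34
f 33 34 23
f 34 21 35
f 34 35 23
f 35 21 36
f 35 36 23
f 36 21 37
f 36 37 23
f 37 21 38
f 37 38 23
f 38 21 22
f 38 22 23
f 40 39 43
f 40 43 41
f 41 43 44
f 41 44 42
f 43 39 45
f 43 45 44
f 44 45 46
f 44 46 42
f 45 39 47
f 45 47 46
f 46 47 48
f 46 48 42
f 47 39 49
f 47 49 48
f 48 49 50
f 48 50 42
f 49 39 51
f 49 51 50
f 50 51 52
f 50 52 42
f 51 39 53
f 51 53 52
f 52 53 54
f 52 54 42
f 53 39 55
f 53 55 54
f 54 55 56
f 54 56 42
f 55 39 57
f 55 57 56
f 56 57 58
f 56 58 42
f 57 39 59
f 57 59 58
f 58 59 60
f 58 60 42
f 59 39 61
f 59 61 60
f 60 61 62
f 60 62 42
f 61 39 40
f 61 40 62
f 62 40 41
f 62 41 42



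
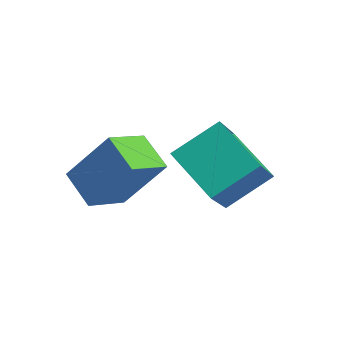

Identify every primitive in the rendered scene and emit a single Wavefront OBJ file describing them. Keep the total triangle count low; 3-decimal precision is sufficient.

v -0.47 -2.286 1.876
v -1.507 -2.115 2.292
v -0.536 -1.124 1.234
v -1.573 -0.952 1.649
v 0.213 -1.488 3.251
v -0.824 -1.316 3.666
v 0.147 -0.325 2.608
v -0.89 -0.154 3.024
v 0.547 -0.583 3.528
v 0.927 0.642 4.267
v -0.066 0.499 2.052
v 0.314 1.723 2.791
v 2.026 -0.643 2.869
v 2.406 0.581 3.608
v 1.413 0.438 1.393
v 1.793 1.663 2.132
f 2 4 1
f 5 2 1
f 1 4 3
f 3 5 1
f 2 8 4
f 6 2 5
f 6 8 2
f 4 8 3
f 7 5 3
f 3 8 7
f 7 6 5
f 8 6 7
f 10 12 9
f 13 10 9
f 9 12 11
f 11 13 9
f 10 16 12
f 14 10 13
f 14 16 10
f 12 16 11
f 15 13 11
f 11 16 15
f 15 14 13
f 16 14 15



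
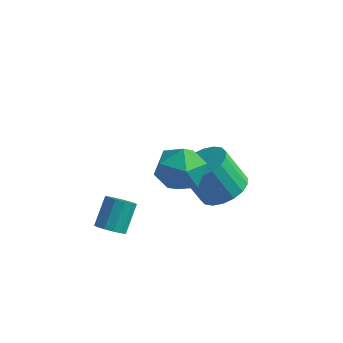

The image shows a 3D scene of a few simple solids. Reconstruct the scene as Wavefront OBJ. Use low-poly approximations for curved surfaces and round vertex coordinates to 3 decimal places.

v 0.492 -2.203 0.593
v 1.015 -2.512 -0.291
v 0.025 -3.848 0.891
v 0.548 -4.157 0.007
v 1.096 -3.808 0.861
v 1.385 -2.791 0.677
v -0.345 -3.569 -0.077
v -0.056 -2.552 -0.261
v 0.499 -3.356 -0.704
v 1.389 -3.504 -0.125
v -0.349 -2.856 0.725
v 0.541 -3.004 1.304
v -2.405 -3.263 -4.436
v -1.957 -2.933 -4.71
v -2.007 -2.027 -3.697
v -2.455 -2.357 -3.424
v -2.26 -2.811 -4.834
v -2.309 -1.904 -3.822
v -2.609 -2.832 -4.832
v -2.658 -1.925 -3.82
v -2.893 -2.99 -4.705
v -2.942 -2.083 -3.692
v -3.022 -3.235 -4.492
v -3.071 -2.328 -3.479
v -2.956 -3.489 -4.261
v -3.005 -2.582 -3.249
v -2.715 -3.671 -4.086
v -2.764 -2.765 -3.074
v -2.375 -3.724 -4.023
v -2.424 -2.818 -3.01
v -2.045 -3.631 -4.09
v -2.095 -2.724 -3.077
v -1.83 -3.42 -4.268
v -1.879 -2.514 -3.255
v -1.797 -3.161 -4.499
v -1.846 -2.254 -3.486
v 0.106 1.029 -4.294
v 0.867 0.374 -4.024
v 0.075 0.076 -2.515
v -0.686 0.731 -2.786
v 1.02 0.78 -3.864
v 0.227 0.482 -2.355
v 0.991 1.236 -3.788
v 0.198 0.938 -2.28
v 0.787 1.651 -3.814
v -0.005 1.353 -2.305
v 0.449 1.943 -3.934
v -0.344 1.644 -2.425
v 0.042 2.053 -4.126
v -0.75 1.755 -2.617
v -0.351 1.961 -4.351
v -1.144 1.663 -2.842
v -0.655 1.684 -4.565
v -1.447 1.386 -3.056
v -0.807 1.278 -4.725
v -1.6 0.98 -3.216
v -0.778 0.822 -4.8
v -1.571 0.524 -3.292
v -0.575 0.407 -4.775
v -1.367 0.109 -3.266
v -0.236 0.116 -4.655
v -1.029 -0.183 -3.146
v 0.17 0.005 -4.463
v -0.622 -0.293 -2.954
v 0.564 0.097 -4.238
v -0.229 -0.201 -2.729
f 1 12 6
f 1 6 2
f 1 2 8
f 1 8 11
f 1 11 12
f 2 6 10
f 6 12 5
f 12 11 3
f 11 8 7
f 8 2 9
f 4 10 5
f 4 5 3
f 4 3 7
f 4 7 9
f 4 9 10
f 5 10 6
f 3 5 12
f 7 3 11
f 9 7 8
f 10 9 2
f 14 13 17
f 14 17 15
f 15 17 18
f 15 18 16
f 17 13 19
f 17 19 18
f 18 19 20
f 18 20 16
f 19 13 21
f 19 21 20
f 20 21 22
f 20 22 16
f 21 13 23
f 21 23 22
f 22 23 24
f 22 24 16
f 23 13 25
f 23 25 24
f 24 25 26
f 24 26 16
f 25 13 27
f 25 27 26
f 26 27 28
f 26 28 16
f 27 13 29
f 27 29 28
f 28 29 30
f 28 30 16
f 29 13 31
f 29 31 30
f 30 31 32
f 30 32 16
f 31 13 33
f 31 33 32
f 32 33 34
f 32 34 16
f 33 13 35
f 33 35 34
f 34 35 36
f 34 36 16
f 35 13 14
f 35 14 36
f 36 14 15
f 36 15 16
f 38 37 41
f 38 41 39
f 39 41 42
f 39 42 40
f 41 37 43
f 41 43 42
f 42 43 44
f 42 44 40
f 43 37 45
f 43 45 44
f 44 45 46
f 44 46 40
f 45 37 47
f 45 47 46
f 46 47 48
f 46 48 40
f 47 37 49
f 47 49 48
f 48 49 50
f 48 50 40
f 49 37 51
f 49 51 50
f 50 51 52
f 50 52 40
f 51 37 53
f 51 53 52
f 52 53 54
f 52 54 40
f 53 37 55
f 53 55 54
f 54 55 56
f 54 56 40
f 55 37 57
f 55 57 56
f 56 57 58
f 56 58 40
f 57 37 59
f 57 59 58
f 58 59 60
f 58 60 40
f 59 37 61
f 59 61 60
f 60 61 62
f 60 62 40
f 61 37 63
f 61 63 62
f 62 63 64
f 62 64 40
f 63 37 65
f 63 65 64
f 64 65 66
f 64 66 40
f 65 37 38
f 65 38 66
f 66 38 39
f 66 39 40



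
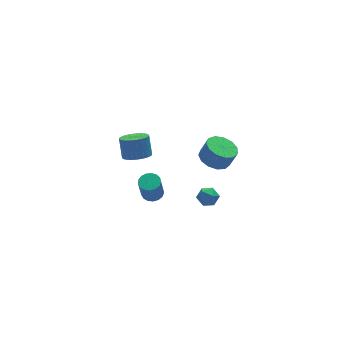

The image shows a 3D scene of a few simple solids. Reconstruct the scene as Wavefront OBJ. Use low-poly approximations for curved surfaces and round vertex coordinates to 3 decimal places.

v 1.93 -2.451 2.94
v 2.747 -2.586 2.614
v 3.108 -2.763 3.595
v 2.29 -2.629 3.92
v 2.714 -2.096 2.715
v 3.075 -2.273 3.696
v 2.432 -1.718 2.887
v 2.793 -1.896 3.868
v 1.99 -1.574 3.076
v 2.351 -1.751 4.057
v 1.529 -1.708 3.221
v 1.89 -1.885 4.202
v 1.196 -2.078 3.277
v 1.556 -2.255 4.258
v 1.095 -2.567 3.226
v 1.456 -2.744 4.207
v 1.259 -3.019 3.084
v 1.62 -3.196 4.065
v 1.636 -3.29 2.896
v 1.997 -3.468 3.877
v 2.107 -3.296 2.722
v 2.467 -3.473 3.703
v 2.521 -3.033 2.617
v 2.882 -3.211 3.598
v 0.387 3.407 -1.249
v 1.209 3.426 -1.367
v 1.354 4.052 -0.248
v 0.533 4.033 -0.131
v 1.118 3.702 -1.51
v 1.264 4.328 -0.391
v 0.916 3.934 -1.613
v 1.062 4.559 -0.494
v 0.634 4.085 -1.66
v 0.779 4.71 -0.541
v 0.314 4.133 -1.646
v 0.459 4.758 -0.527
v 0.005 4.071 -1.57
v 0.151 4.696 -0.452
v -0.245 3.907 -1.446
v -0.1 4.532 -0.328
v -0.4 3.668 -1.292
v -0.254 4.293 -0.174
v -0.434 3.388 -1.132
v -0.289 4.014 -0.013
v -0.344 3.112 -0.989
v -0.198 3.738 0.13
v -0.142 2.881 -0.886
v 0.004 3.506 0.233
v 0.141 2.73 -0.839
v 0.286 3.355 0.28
v 0.461 2.682 -0.853
v 0.606 3.307 0.266
v 0.769 2.744 -0.928
v 0.915 3.369 0.19
v 1.02 2.908 -1.052
v 1.165 3.533 0.066
v 1.174 3.147 -1.206
v 1.32 3.772 -0.088
v 1.081 2.944 -4.565
v 1.463 3.427 -4.388
v 1.14 3.158 -2.958
v 0.759 2.676 -3.135
v 1.19 3.559 -4.425
v 0.867 3.291 -2.995
v 0.891 3.551 -4.494
v 0.568 3.283 -3.064
v 0.637 3.404 -4.579
v 0.314 3.136 -3.149
v 0.484 3.152 -4.661
v 0.161 2.883 -3.231
v 0.468 2.852 -4.721
v 0.145 2.583 -3.291
v 0.592 2.573 -4.745
v 0.269 2.304 -3.315
v 0.829 2.379 -4.728
v 0.506 2.111 -3.298
v 1.124 2.315 -4.674
v 0.801 2.046 -3.244
v 1.408 2.395 -4.594
v 1.086 2.126 -3.165
v 1.618 2.601 -4.508
v 1.295 2.332 -3.079
v 1.705 2.885 -4.435
v 1.382 2.617 -3.005
v 1.649 3.183 -4.392
v 1.326 2.915 -2.962
v 2.395 -0.336 -1.806
v 2.798 -0.797 -1.527
v 2.082 -1.063 -2.553
v 2.485 -1.524 -2.274
v 1.936 -1.314 -1.946
v 2.13 -0.864 -1.484
v 2.75 -0.996 -2.596
v 2.944 -0.546 -2.134
v 3.018 -1.205 -2.015
v 2.515 -1.401 -1.613
v 2.365 -0.459 -2.467
v 1.862 -0.655 -2.065
f 2 1 5
f 2 5 3
f 3 5 6
f 3 6 4
f 5 1 7
f 5 7 6
f 6 7 8
f 6 8 4
f 7 1 9
f 7 9 8
f 8 9 10
f 8 10 4
f 9 1 11
f 9 11 10
f 10 11 12
f 10 12 4
f 11 1 13
f 11 13 12
f 12 13 14
f 12 14 4
f 13 1 15
f 13 15 14
f 14 15 16
f 14 16 4
f 15 1 17
f 15 17 16
f 16 17 18
f 16 18 4
f 17 1 19
f 17 19 18
f 18 19 20
f 18 20 4
f 19 1 21
f 19 21 20
f 20 21 22
f 20 22 4
f 21 1 23
f 21 23 22
f 22 23 24
f 22 24 4
f 23 1 2
f 23 2 24
f 24 2 3
f 24 3 4
f 26 25 29
f 26 29 27
f 27 29 30
f 27 30 28
f 29 25 31
f 29 31 30
f 30 31 32
f 30 32 28
f 31 25 33
f 31 33 32
f 32 33 34
f 32 34 28
f 33 25 35
f 33 35 34
f 34 35 36
f 34 36 28
f 35 25 37
f 35 37 36
f 36 37 38
f 36 38 28
f 37 25 39
f 37 39 38
f 38 39 40
f 38 40 28
f 39 25 41
f 39 41 40
f 40 41 42
f 40 42 28
f 41 25 43
f 41 43 42
f 42 43 44
f 42 44 28
f 43 25 45
f 43 45 44
f 44 45 46
f 44 46 28
f 45 25 47
f 45 47 46
f 46 47 48
f 46 48 28
f 47 25 49
f 47 49 48
f 48 49 50
f 48 50 28
f 49 25 51
f 49 51 50
f 50 51 52
f 50 52 28
f 51 25 53
f 51 53 52
f 52 53 54
f 52 54 28
f 53 25 55
f 53 55 54
f 54 55 56
f 54 56 28
f 55 25 57
f 55 57 56
f 56 57 58
f 56 58 28
f 57 25 26
f 57 26 58
f 58 26 27
f 58 27 28
f 60 59 63
f 60 63 61
f 61 63 64
f 61 64 62
f 63 59 65
f 63 65 64
f 64 65 66
f 64 66 62
f 65 59 67
f 65 67 66
f 66 67 68
f 66 68 62
f 67 59 69
f 67 69 68
f 68 69 70
f 68 70 62
f 69 59 71
f 69 71 70
f 70 71 72
f 70 72 62
f 71 59 73
f 71 73 72
f 72 73 74
f 72 74 62
f 73 59 75
f 73 75 74
f 74 75 76
f 74 76 62
f 75 59 77
f 75 77 76
f 76 77 78
f 76 78 62
f 77 59 79
f 77 79 78
f 78 79 80
f 78 80 62
f 79 59 81
f 79 81 80
f 80 81 82
f 80 82 62
f 81 59 83
f 81 83 82
f 82 83 84
f 82 84 62
f 83 59 85
f 83 85 84
f 84 85 86
f 84 86 62
f 85 59 60
f 85 60 86
f 86 60 61
f 86 61 62
f 87 98 92
f 87 92 88
f 87 88 94
f 87 94 97
f 87 97 98
f 88 92 96
f 92 98 91
f 98 97 89
f 97 94 93
f 94 88 95
f 90 96 91
f 90 91 89
f 90 89 93
f 90 93 95
f 90 95 96
f 91 96 92
f 89 91 98
f 93 89 97
f 95 93 94
f 96 95 88



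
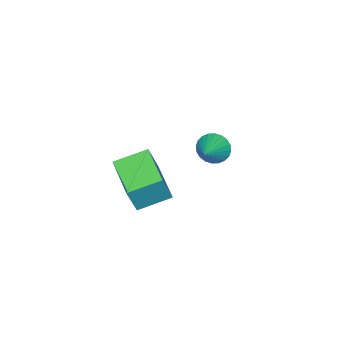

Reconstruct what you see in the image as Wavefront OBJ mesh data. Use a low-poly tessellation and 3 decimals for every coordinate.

v -1.076 -2.591 -2.09
v -0.618 -2.948 -2.61
v 0.136 -2.109 -1.35
v -0.649 -2.673 -2.737
v -0.745 -2.386 -2.766
v -0.892 -2.13 -2.692
v -1.067 -1.944 -2.526
v -1.243 -1.856 -2.294
v -1.394 -1.881 -2.031
v -1.497 -2.013 -1.777
v -1.535 -2.233 -1.57
v -1.504 -2.508 -1.443
v -1.408 -2.795 -1.414
v -1.261 -3.051 -1.488
v -1.086 -3.237 -1.654
v -0.91 -3.325 -1.886
v -0.759 -3.301 -2.149
v -0.656 -3.168 -2.403
v 2.591 -2.475 -0.594
v 3.189 -2.476 0.976
v 3.523 -0.882 -0.948
v 4.121 -0.883 0.622
v 3.819 -3.297 -1.062
v 4.417 -3.298 0.508
v 4.751 -1.704 -1.416
v 5.349 -1.705 0.154
f 2 1 4
f 2 4 3
f 4 1 5
f 4 5 3
f 5 1 6
f 5 6 3
f 6 1 7
f 6 7 3
f 7 1 8
f 7 8 3
f 8 1 9
f 8 9 3
f 9 1 10
f 9 10 3
f 10 1 11
f 10 11 3
f 11 1 12
f 11 12 3
f 12 1 13
f 12 13 3
f 13 1 14
f 13 14 3
f 14 1 15
f 14 15 3
f 15 1 16
f 15 16 3
f 16 1 17
f 16 17 3
f 17 1 18
f 17 18 3
f 18 1 2
f 18 2 3
f 20 22 19
f 23 20 19
f 19 22 21
f 21 23 19
f 20 26 22
f 24 20 23
f 24 26 20
f 22 26 21
f 25 23 21
f 21 26 25
f 25 24 23
f 26 24 25



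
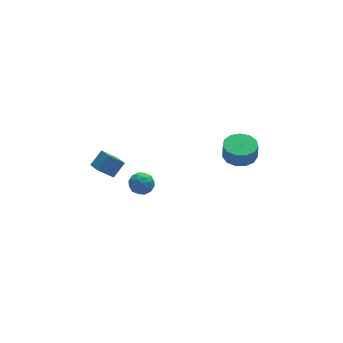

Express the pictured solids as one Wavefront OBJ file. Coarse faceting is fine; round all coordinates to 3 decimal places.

v 3.9 0.177 -0.599
v 4.807 -0.266 -0.623
v 4.808 -0.32 0.416
v 3.9 0.123 0.439
v 4.903 0.294 -0.594
v 4.903 0.241 0.445
v 4.68 0.817 -0.567
v 4.681 0.764 0.472
v 4.21 1.137 -0.55
v 4.21 1.083 0.489
v 3.641 1.152 -0.549
v 3.641 1.098 0.49
v 3.154 0.857 -0.564
v 3.154 0.803 0.475
v 2.904 0.346 -0.59
v 2.905 0.293 0.449
v 2.97 -0.218 -0.619
v 2.971 -0.272 0.419
v 3.332 -0.657 -0.642
v 3.332 -0.711 0.397
v 3.873 -0.832 -0.651
v 3.874 -0.885 0.387
v 4.423 -0.686 -0.644
v 4.424 -0.739 0.395
v -3.453 0.544 -0.753
v -4.37 0.577 0.182
v -3.637 1.327 -0.961
v -4.554 1.359 -0.026
v -2.686 0.921 -0.014
v -3.603 0.953 0.921
v -2.87 1.703 -0.222
v -3.787 1.736 0.713
v -2.522 0.78 -1.618
v -1.978 1.191 -2.013
v -1.722 -0.211 -1.547
v -1.178 0.2 -1.942
v -1.373 0.409 -1.207
v -1.867 1.021 -1.251
v -1.833 -0.041 -2.309
v -2.327 0.571 -2.353
v -1.552 0.684 -2.44
v -1.267 0.962 -1.759
v -2.433 0.018 -1.801
v -2.148 0.296 -1.12
v -2.32 1.073 -1.822
v -1.38 -0.093 -1.738
v -1.494 0.03 -1.306
v -1.174 0.272 -1.539
v -2.255 0.973 -1.374
v -1.935 1.215 -1.606
v -1.58 0.754 -1.132
v -1.765 -0.235 -1.954
v -1.445 0.007 -2.186
v -2.526 0.708 -2.021
v -2.206 0.95 -2.254
v -2.12 0.226 -2.428
v -1.75 1.016 -2.305
v -1.279 0.433 -2.264
v -1.665 0.292 -2.479
v -1.955 0.652 -2.505
v -1.583 1.18 -1.905
v -1.112 0.597 -1.863
v -1.227 0.719 -1.431
v -1.518 1.08 -1.457
v -1.332 0.881 -2.156
v -2.588 0.383 -1.697
v -2.117 -0.2 -1.655
v -2.182 -0.1 -2.103
v -2.473 0.261 -2.129
v -2.421 0.547 -1.296
v -1.95 -0.036 -1.255
v -1.745 0.328 -1.055
v -2.035 0.688 -1.081
v -2.368 0.099 -1.404
f 2 1 5
f 2 5 3
f 3 5 6
f 3 6 4
f 5 1 7
f 5 7 6
f 6 7 8
f 6 8 4
f 7 1 9
f 7 9 8
f 8 9 10
f 8 10 4
f 9 1 11
f 9 11 10
f 10 11 12
f 10 12 4
f 11 1 13
f 11 13 12
f 12 13 14
f 12 14 4
f 13 1 15
f 13 15 14
f 14 15 16
f 14 16 4
f 15 1 17
f 15 17 16
f 16 17 18
f 16 18 4
f 17 1 19
f 17 19 18
f 18 19 20
f 18 20 4
f 19 1 21
f 19 21 20
f 20 21 22
f 20 22 4
f 21 1 23
f 21 23 22
f 22 23 24
f 22 24 4
f 23 1 2
f 23 2 24
f 24 2 3
f 24 3 4
f 26 28 25
f 29 26 25
f 25 28 27
f 27 29 25
f 26 32 28
f 30 26 29
f 30 32 26
f 28 32 27
f 31 29 27
f 27 32 31
f 31 30 29
f 32 30 31
f 33 70 49
f 70 44 73
f 49 73 38
f 70 73 49
f 33 49 45
f 49 38 50
f 45 50 34
f 49 50 45
f 33 45 54
f 45 34 55
f 54 55 40
f 45 55 54
f 33 54 66
f 54 40 69
f 66 69 43
f 54 69 66
f 33 66 70
f 66 43 74
f 70 74 44
f 66 74 70
f 34 50 61
f 50 38 64
f 61 64 42
f 50 64 61
f 38 73 51
f 73 44 72
f 51 72 37
f 73 72 51
f 44 74 71
f 74 43 67
f 71 67 35
f 74 67 71
f 43 69 68
f 69 40 56
f 68 56 39
f 69 56 68
f 40 55 60
f 55 34 57
f 60 57 41
f 55 57 60
f 36 62 48
f 62 42 63
f 48 63 37
f 62 63 48
f 36 48 46
f 48 37 47
f 46 47 35
f 48 47 46
f 36 46 53
f 46 35 52
f 53 52 39
f 46 52 53
f 36 53 58
f 53 39 59
f 58 59 41
f 53 59 58
f 36 58 62
f 58 41 65
f 62 65 42
f 58 65 62
f 37 63 51
f 63 42 64
f 51 64 38
f 63 64 51
f 35 47 71
f 47 37 72
f 71 72 44
f 47 72 71
f 39 52 68
f 52 35 67
f 68 67 43
f 52 67 68
f 41 59 60
f 59 39 56
f 60 56 40
f 59 56 60
f 42 65 61
f 65 41 57
f 61 57 34
f 65 57 61



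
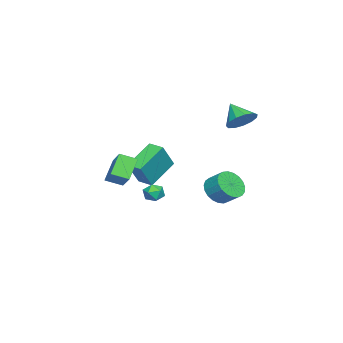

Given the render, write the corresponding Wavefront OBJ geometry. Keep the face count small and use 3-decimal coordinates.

v -2.984 0.166 -2.276
v -1.99 -0.087 -2.376
v -1.683 0.842 -1.664
v -2.676 1.094 -1.564
v -2.047 0.183 -2.703
v -1.739 1.112 -1.991
v -2.265 0.45 -2.957
v -1.958 1.379 -2.245
v -2.608 0.668 -3.093
v -2.301 1.597 -2.381
v -3.016 0.799 -3.088
v -2.708 1.728 -2.376
v -3.418 0.82 -2.942
v -3.11 1.749 -2.23
v -3.745 0.729 -2.681
v -3.438 1.657 -1.969
v -3.941 0.54 -2.35
v -3.633 1.468 -1.638
v -3.971 0.286 -2.007
v -3.663 1.215 -1.294
v -3.83 0.011 -1.71
v -3.522 0.94 -0.997
v -3.543 -0.236 -1.51
v -3.235 0.692 -0.798
v -3.159 -0.415 -1.444
v -2.852 0.514 -0.731
v -2.745 -0.493 -1.521
v -2.438 0.436 -0.809
v -2.373 -0.457 -1.729
v -2.065 0.472 -1.016
v -2.106 -0.313 -2.031
v -1.798 0.615 -1.319
v -1.785 -4.183 -1.679
v -3.427 -3.456 -0.443
v -1.425 -3.232 -1.76
v -3.066 -2.505 -0.523
v -0.714 -4.455 -0.097
v -2.355 -3.728 1.14
v -0.353 -3.504 -0.177
v -1.995 -2.777 1.059
v -0.815 -2.558 -2.056
v -0.343 -2.049 -2.045
v -0.057 -3.271 -1.635
v 0.415 -2.762 -1.624
v -0.125 -2.743 -1.19
v -0.594 -2.303 -1.449
v 0.194 -3.017 -2.231
v -0.275 -2.577 -2.49
v 0.281 -2.333 -2.153
v 0.083 -2.164 -1.509
v -0.483 -3.156 -2.171
v -0.681 -2.987 -1.527
v -3.21 1.51 3.229
v -2.343 1.444 3.704
v -3.85 0.59 4.271
v -2.611 1.881 3.925
v -3.068 2.2 3.925
v -3.571 2.3 3.704
v -3.959 2.149 3.333
v -4.109 1.795 2.928
v -3.973 1.351 2.619
v -3.595 0.957 2.504
v -3.095 0.739 2.619
v -2.631 0.765 2.928
v -2.351 1.028 3.332
v 2.969 -3.807 1.568
v 4.088 -2.99 2.518
v 2.621 -2.883 1.183
v 3.74 -2.066 2.133
v 4 -3.894 0.427
v 5.119 -3.077 1.377
v 3.652 -2.97 0.042
v 4.771 -2.153 0.992
f 2 1 5
f 2 5 3
f 3 5 6
f 3 6 4
f 5 1 7
f 5 7 6
f 6 7 8
f 6 8 4
f 7 1 9
f 7 9 8
f 8 9 10
f 8 10 4
f 9 1 11
f 9 11 10
f 10 11 12
f 10 12 4
f 11 1 13
f 11 13 12
f 12 13 14
f 12 14 4
f 13 1 15
f 13 15 14
f 14 15 16
f 14 16 4
f 15 1 17
f 15 17 16
f 16 17 18
f 16 18 4
f 17 1 19
f 17 19 18
f 18 19 20
f 18 20 4
f 19 1 21
f 19 21 20
f 20 21 22
f 20 22 4
f 21 1 23
f 21 23 22
f 22 23 24
f 22 24 4
f 23 1 25
f 23 25 24
f 24 25 26
f 24 26 4
f 25 1 27
f 25 27 26
f 26 27 28
f 26 28 4
f 27 1 29
f 27 29 28
f 28 29 30
f 28 30 4
f 29 1 31
f 29 31 30
f 30 31 32
f 30 32 4
f 31 1 2
f 31 2 32
f 32 2 3
f 32 3 4
f 34 36 33
f 37 34 33
f 33 36 35
f 35 37 33
f 34 40 36
f 38 34 37
f 38 40 34
f 36 40 35
f 39 37 35
f 35 40 39
f 39 38 37
f 40 38 39
f 41 52 46
f 41 46 42
f 41 42 48
f 41 48 51
f 41 51 52
f 42 46 50
f 46 52 45
f 52 51 43
f 51 48 47
f 48 42 49
f 44 50 45
f 44 45 43
f 44 43 47
f 44 47 49
f 44 49 50
f 45 50 46
f 43 45 52
f 47 43 51
f 49 47 48
f 50 49 42
f 54 53 56
f 54 56 55
f 56 53 57
f 56 57 55
f 57 53 58
f 57 58 55
f 58 53 59
f 58 59 55
f 59 53 60
f 59 60 55
f 60 53 61
f 60 61 55
f 61 53 62
f 61 62 55
f 62 53 63
f 62 63 55
f 63 53 64
f 63 64 55
f 64 53 65
f 64 65 55
f 65 53 54
f 65 54 55
f 67 69 66
f 70 67 66
f 66 69 68
f 68 70 66
f 67 73 69
f 71 67 70
f 71 73 67
f 69 73 68
f 72 70 68
f 68 73 72
f 72 71 70
f 73 71 72



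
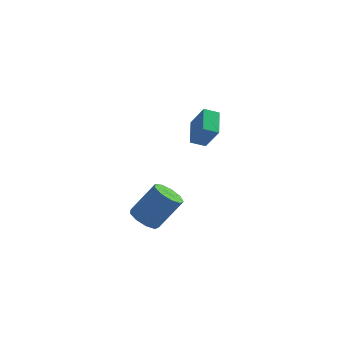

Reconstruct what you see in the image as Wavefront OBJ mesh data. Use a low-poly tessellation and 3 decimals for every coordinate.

v 1.754 3.319 -2.453
v 1.748 4.765 -1.894
v 2.543 3.453 -2.793
v 2.538 4.899 -2.234
v 2.422 2.801 -1.106
v 2.417 4.247 -0.547
v 3.212 2.935 -1.446
v 3.206 4.381 -0.887
v -0.263 -2.479 -4.131
v 0.267 -2.032 -4.64
v 1.434 -1.615 -3.057
v 0.903 -2.061 -2.549
v -0.151 -1.678 -4.425
v 1.016 -1.261 -2.842
v -0.622 -1.699 -4.073
v 0.545 -1.282 -2.49
v -0.925 -2.084 -3.748
v 0.242 -1.667 -2.165
v -0.918 -2.654 -3.602
v 0.249 -2.237 -2.02
v -0.605 -3.142 -3.704
v 0.561 -2.725 -2.122
v -0.133 -3.319 -4.006
v 1.034 -2.902 -2.424
v 0.279 -3.103 -4.367
v 1.446 -2.686 -2.784
v 0.437 -2.595 -4.617
v 1.604 -2.178 -3.034
f 2 4 1
f 5 2 1
f 1 4 3
f 3 5 1
f 2 8 4
f 6 2 5
f 6 8 2
f 4 8 3
f 7 5 3
f 3 8 7
f 7 6 5
f 8 6 7
f 10 9 13
f 10 13 11
f 11 13 14
f 11 14 12
f 13 9 15
f 13 15 14
f 14 15 16
f 14 16 12
f 15 9 17
f 15 17 16
f 16 17 18
f 16 18 12
f 17 9 19
f 17 19 18
f 18 19 20
f 18 20 12
f 19 9 21
f 19 21 20
f 20 21 22
f 20 22 12
f 21 9 23
f 21 23 22
f 22 23 24
f 22 24 12
f 23 9 25
f 23 25 24
f 24 25 26
f 24 26 12
f 25 9 27
f 25 27 26
f 26 27 28
f 26 28 12
f 27 9 10
f 27 10 28
f 28 10 11
f 28 11 12



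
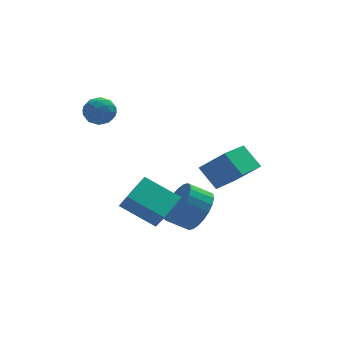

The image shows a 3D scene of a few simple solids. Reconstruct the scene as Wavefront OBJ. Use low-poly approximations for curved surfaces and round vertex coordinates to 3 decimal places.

v -1.551 -0.668 -2.252
v -2.772 0.152 -1.38
v -1.749 -0.161 -3.006
v -2.97 0.66 -2.134
v -0.61 0.3 -1.846
v -1.831 1.121 -0.974
v -0.808 0.808 -2.6
v -2.029 1.628 -1.728
v -3.568 3.883 1.551
v -3.059 4.063 2.019
v -2.881 3.057 1.121
v -2.372 3.237 1.589
v -2.974 2.927 1.817
v -3.398 3.437 2.084
v -2.542 3.683 1.056
v -2.966 4.193 1.323
v -2.424 3.939 1.714
v -2.691 3.472 2.184
v -3.249 3.648 0.956
v -3.516 3.181 1.426
v -3.374 4.045 1.823
v -2.566 3.075 1.317
v -2.92 2.892 1.451
v -2.621 2.998 1.726
v -3.573 3.677 1.861
v -3.274 3.783 2.136
v -3.224 3.115 2.017
v -2.666 3.337 1.004
v -2.367 3.443 1.279
v -3.319 4.122 1.414
v -3.02 4.228 1.689
v -2.716 4.005 1.123
v -2.701 4.078 1.919
v -2.298 3.593 1.665
v -2.397 3.855 1.353
v -2.647 4.155 1.509
v -2.858 3.803 2.195
v -2.455 3.318 1.942
v -2.809 3.136 2.076
v -3.058 3.436 2.233
v -2.485 3.731 2.015
v -3.485 3.802 1.198
v -3.082 3.317 0.945
v -2.882 3.684 0.907
v -3.131 3.984 1.064
v -3.642 3.527 1.475
v -3.239 3.042 1.221
v -3.293 2.965 1.631
v -3.543 3.265 1.787
v -3.455 3.389 1.125
v 0.79 0.348 -1.63
v 0.307 1.076 -0.779
v 1.982 1.629 -2.05
v 1.499 2.358 -1.199
v 1.661 -0.158 -0.701
v 1.178 0.571 0.15
v 2.853 1.124 -1.121
v 2.37 1.852 -0.27
v 0.448 1.353 -3.403
v 0.932 2.087 -2.906
v 0.056 2.281 -2.341
v -0.428 1.547 -2.837
v 0.78 2.287 -3.21
v -0.096 2.481 -2.644
v 0.577 2.345 -3.543
v -0.298 2.539 -2.977
v 0.355 2.251 -3.855
v -0.52 2.446 -3.289
v 0.147 2.021 -4.098
v -0.728 2.215 -3.532
v -0.016 1.689 -4.235
v -0.891 1.884 -3.669
v -0.108 1.306 -4.245
v -0.983 1.5 -3.68
v -0.115 0.93 -4.128
v -0.99 1.124 -3.562
v -0.036 0.619 -3.899
v -0.912 0.813 -3.334
v 0.116 0.419 -3.596
v -0.76 0.613 -3.03
v 0.318 0.361 -3.263
v -0.557 0.555 -2.697
v 0.54 0.454 -2.951
v -0.335 0.649 -2.385
v 0.748 0.685 -2.708
v -0.127 0.879 -2.142
v 0.911 1.016 -2.571
v 0.036 1.211 -2.005
v 1.003 1.4 -2.56
v 0.128 1.594 -1.995
v 1.01 1.776 -2.678
v 0.135 1.97 -2.112
f 2 4 1
f 5 2 1
f 1 4 3
f 3 5 1
f 2 8 4
f 6 2 5
f 6 8 2
f 4 8 3
f 7 5 3
f 3 8 7
f 7 6 5
f 8 6 7
f 9 46 25
f 46 20 49
f 25 49 14
f 46 49 25
f 9 25 21
f 25 14 26
f 21 26 10
f 25 26 21
f 9 21 30
f 21 10 31
f 30 31 16
f 21 31 30
f 9 30 42
f 30 16 45
f 42 45 19
f 30 45 42
f 9 42 46
f 42 19 50
f 46 50 20
f 42 50 46
f 10 26 37
f 26 14 40
f 37 40 18
f 26 40 37
f 14 49 27
f 49 20 48
f 27 48 13
f 49 48 27
f 20 50 47
f 50 19 43
f 47 43 11
f 50 43 47
f 19 45 44
f 45 16 32
f 44 32 15
f 45 32 44
f 16 31 36
f 31 10 33
f 36 33 17
f 31 33 36
f 12 38 24
f 38 18 39
f 24 39 13
f 38 39 24
f 12 24 22
f 24 13 23
f 22 23 11
f 24 23 22
f 12 22 29
f 22 11 28
f 29 28 15
f 22 28 29
f 12 29 34
f 29 15 35
f 34 35 17
f 29 35 34
f 12 34 38
f 34 17 41
f 38 41 18
f 34 41 38
f 13 39 27
f 39 18 40
f 27 40 14
f 39 40 27
f 11 23 47
f 23 13 48
f 47 48 20
f 23 48 47
f 15 28 44
f 28 11 43
f 44 43 19
f 28 43 44
f 17 35 36
f 35 15 32
f 36 32 16
f 35 32 36
f 18 41 37
f 41 17 33
f 37 33 10
f 41 33 37
f 52 54 51
f 55 52 51
f 51 54 53
f 53 55 51
f 52 58 54
f 56 52 55
f 56 58 52
f 54 58 53
f 57 55 53
f 53 58 57
f 57 56 55
f 58 56 57
f 60 59 63
f 60 63 61
f 61 63 64
f 61 64 62
f 63 59 65
f 63 65 64
f 64 65 66
f 64 66 62
f 65 59 67
f 65 67 66
f 66 67 68
f 66 68 62
f 67 59 69
f 67 69 68
f 68 69 70
f 68 70 62
f 69 59 71
f 69 71 70
f 70 71 72
f 70 72 62
f 71 59 73
f 71 73 72
f 72 73 74
f 72 74 62
f 73 59 75
f 73 75 74
f 74 75 76
f 74 76 62
f 75 59 77
f 75 77 76
f 76 77 78
f 76 78 62
f 77 59 79
f 77 79 78
f 78 79 80
f 78 80 62
f 79 59 81
f 79 81 80
f 80 81 82
f 80 82 62
f 81 59 83
f 81 83 82
f 82 83 84
f 82 84 62
f 83 59 85
f 83 85 84
f 84 85 86
f 84 86 62
f 85 59 87
f 85 87 86
f 86 87 88
f 86 88 62
f 87 59 89
f 87 89 88
f 88 89 90
f 88 90 62
f 89 59 91
f 89 91 90
f 90 91 92
f 90 92 62
f 91 59 60
f 91 60 92
f 92 60 61
f 92 61 62

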